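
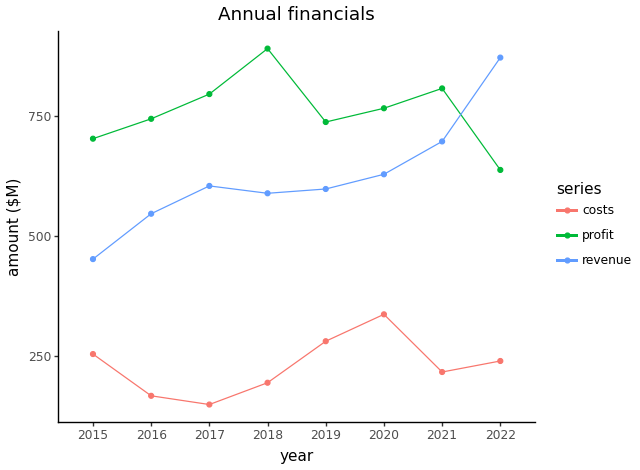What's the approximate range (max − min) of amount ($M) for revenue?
Max 2022 ≈ 900, min 2015 ≈ 500; range ≈ 400.

≈ 400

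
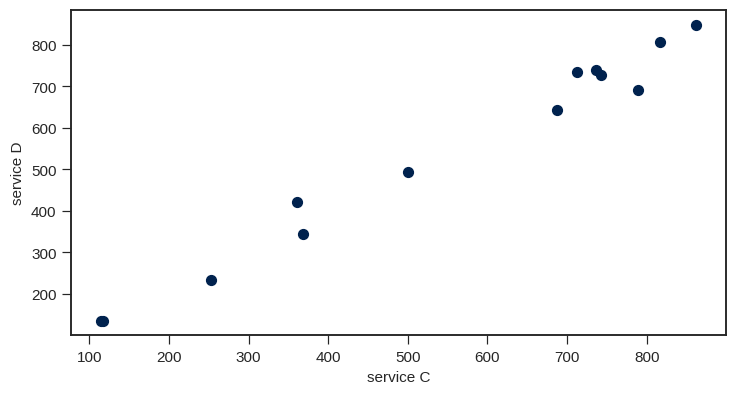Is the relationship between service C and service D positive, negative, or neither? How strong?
Points are positively correlated; strong (|r| ≈ 1.0).

positive, strong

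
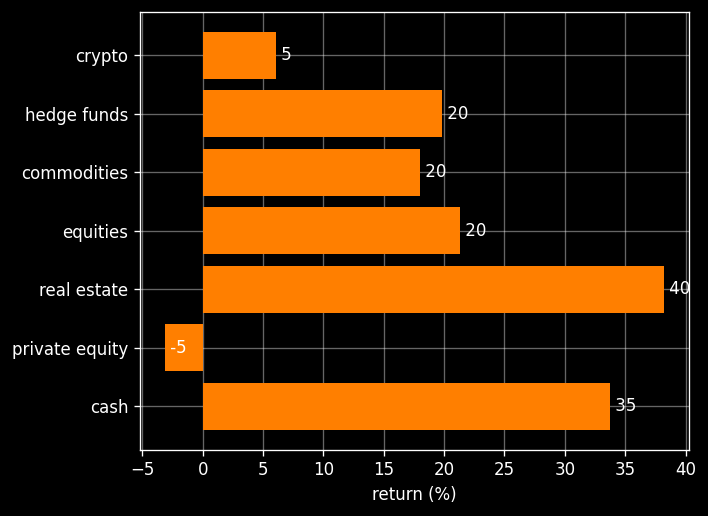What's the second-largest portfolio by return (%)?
Top 3: real estate ≈ 40, cash ≈ 35, equities ≈ 20.

cash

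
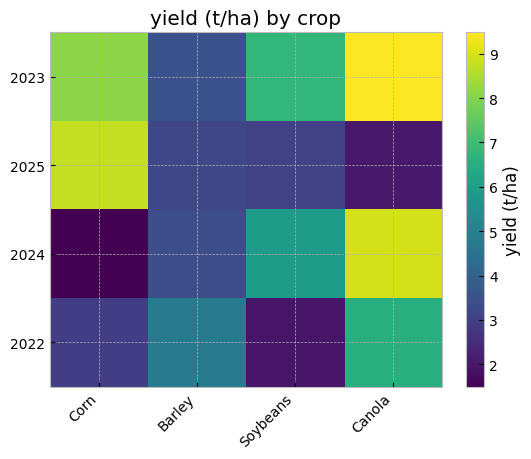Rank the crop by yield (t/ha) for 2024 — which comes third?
Top 4 for 2024: Canola ≈ 9, Soybeans ≈ 6, Barley ≈ 3, Corn ≈ 1.

Barley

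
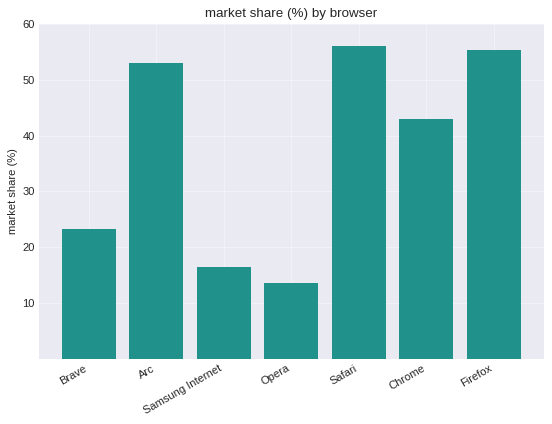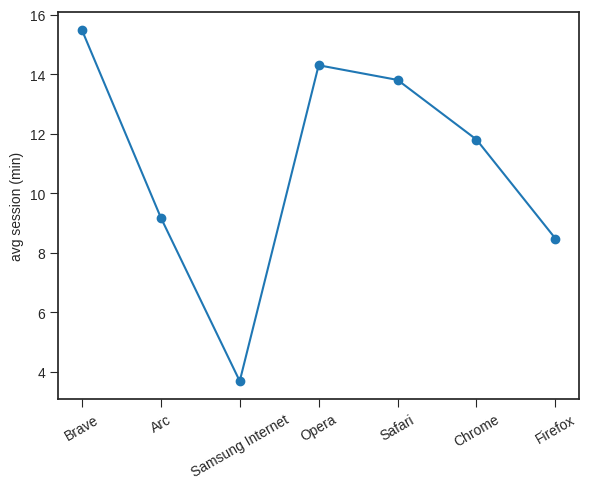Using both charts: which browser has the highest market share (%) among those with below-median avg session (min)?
Firefox

Chart 2 median avg session (min) ≈ 12; below-median browsers: Arc, Samsung Internet, Firefox. Among those, Firefox has the highest market share (%) (≈ 60).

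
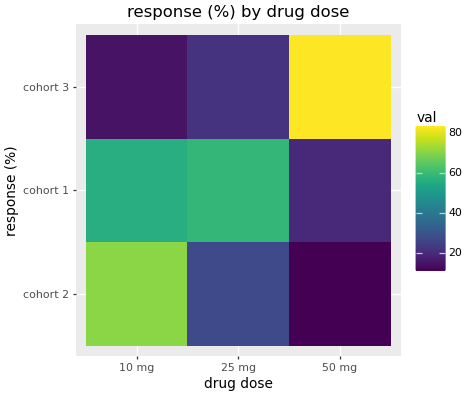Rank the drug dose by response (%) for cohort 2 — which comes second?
Top 3 for cohort 2: 10 mg ≈ 70, 25 mg ≈ 30, 50 mg ≈ 10.

25 mg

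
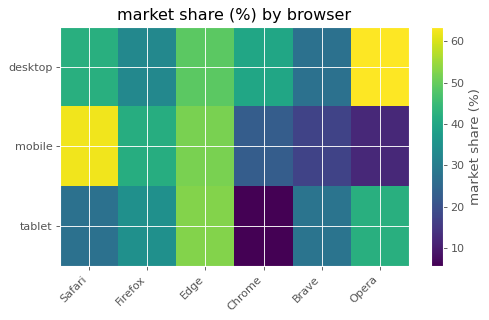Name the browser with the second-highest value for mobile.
Edge

Top 3 for mobile: Safari ≈ 60, Edge ≈ 50, Firefox ≈ 40.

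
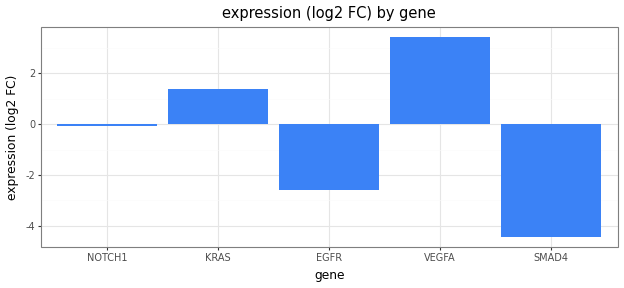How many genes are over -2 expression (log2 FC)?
3

Above -2: NOTCH1, KRAS, VEGFA.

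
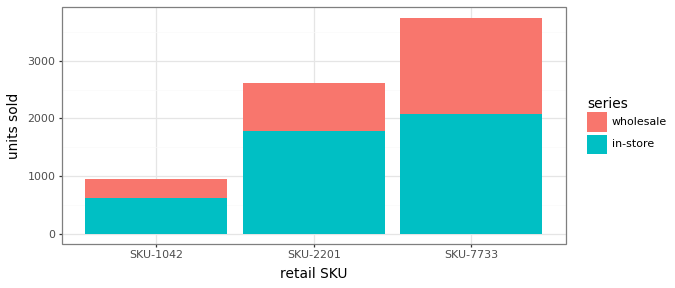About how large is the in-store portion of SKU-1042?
≈ 500

in-store top ≈ 500, bottom ≈ 0; segment ≈ 500.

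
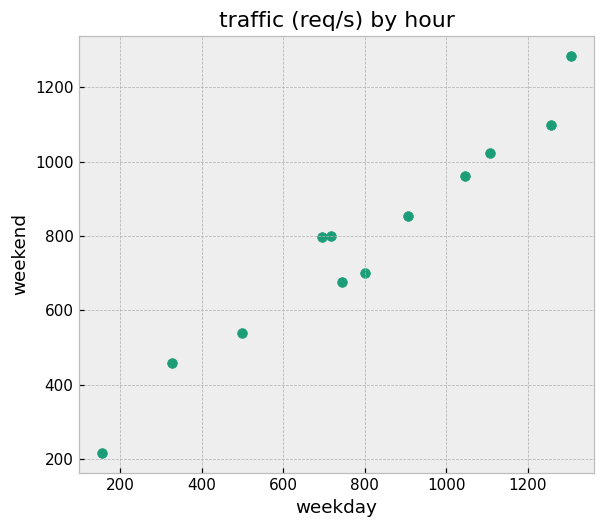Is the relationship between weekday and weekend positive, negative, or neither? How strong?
positive, strong

Points are positively correlated; strong (|r| ≈ 1.0).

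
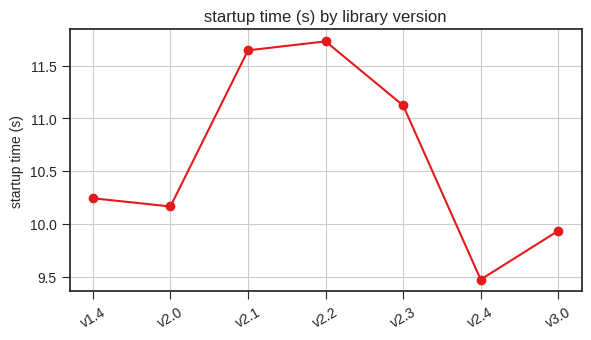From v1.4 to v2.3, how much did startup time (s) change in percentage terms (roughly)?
≈ +9.8%

v1.4 ≈ 10.2, v2.3 ≈ 11.2; (11.2 − 10.2) / 10.2 ≈ +9.8%.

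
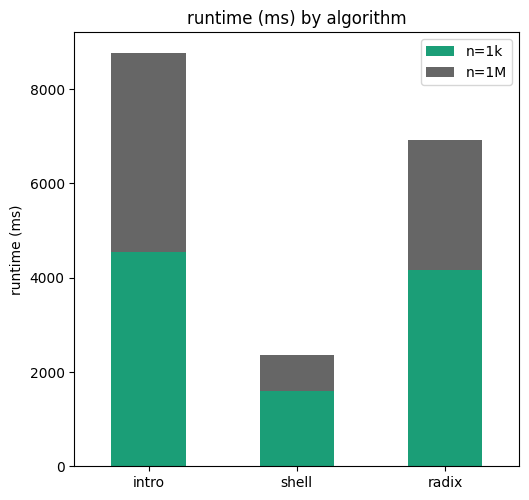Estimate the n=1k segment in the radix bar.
≈ 4000

n=1k top ≈ 4000, bottom ≈ 0; segment ≈ 4000.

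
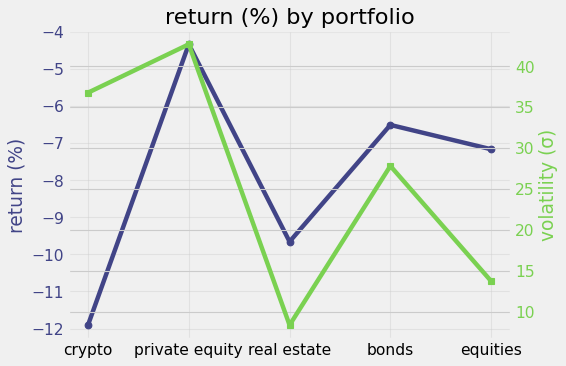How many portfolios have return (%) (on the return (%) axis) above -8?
3

Above -8: private equity, bonds, equities.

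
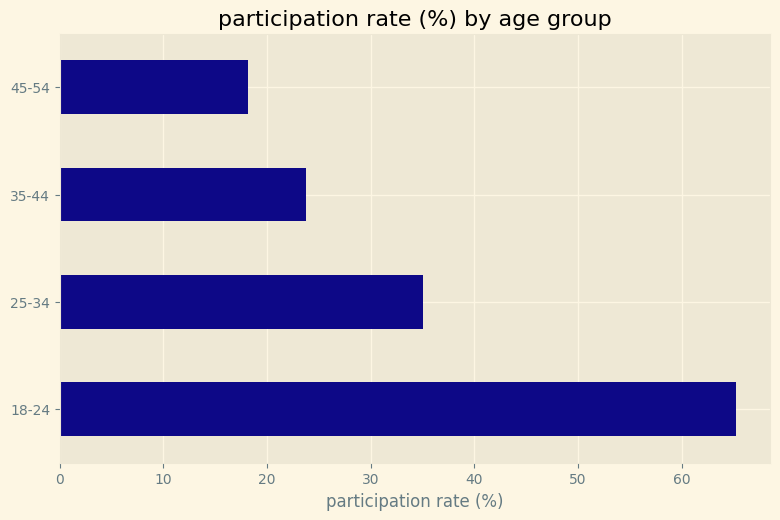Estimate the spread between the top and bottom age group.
≈ 50

Max 18-24 ≈ 70, min 45-54 ≈ 20; range ≈ 50.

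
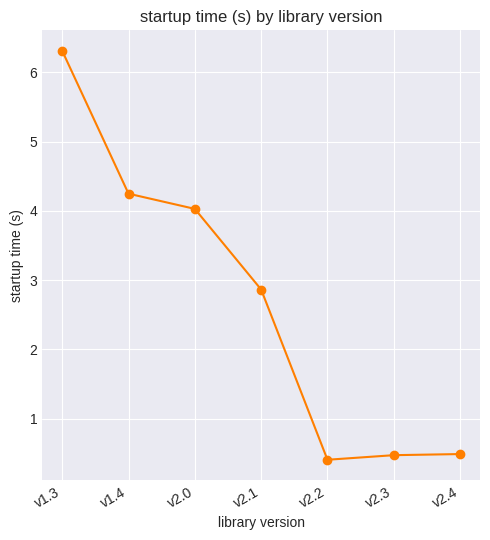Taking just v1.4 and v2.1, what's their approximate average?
(4.0 + 3.0) / 2 ≈ 3.5.

≈ 3.5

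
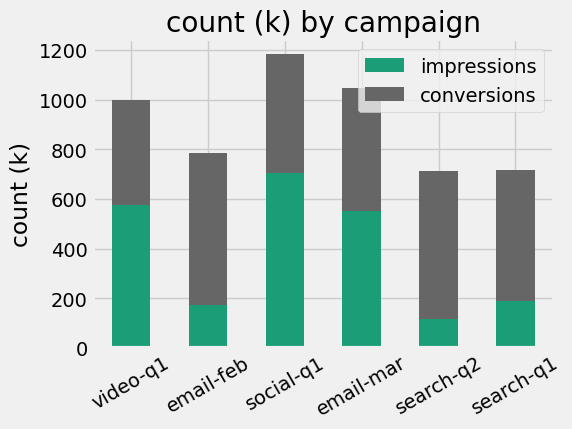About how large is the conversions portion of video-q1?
≈ 400

conversions top ≈ 1000, bottom ≈ 600; segment ≈ 400.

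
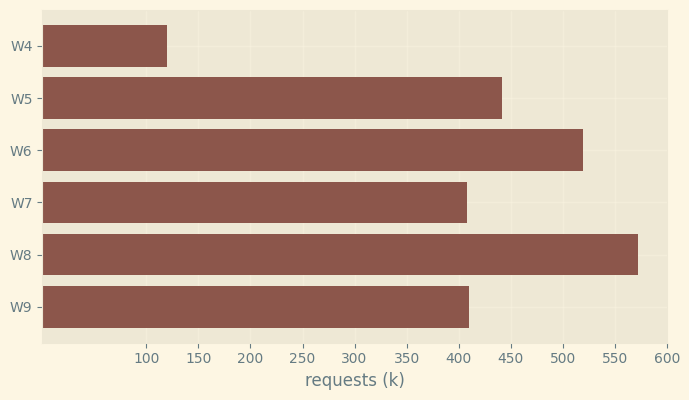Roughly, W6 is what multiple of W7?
W6 ≈ 500, W7 ≈ 400; 500/400 ≈ 1.25.

≈ 1.25×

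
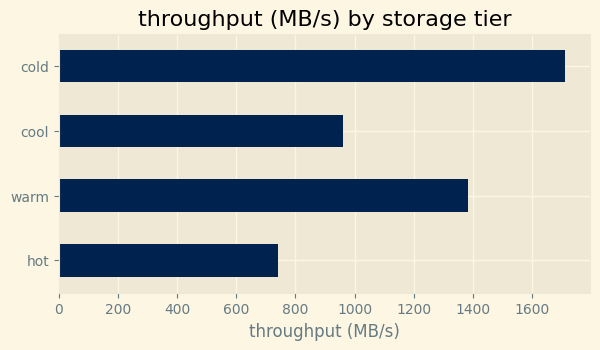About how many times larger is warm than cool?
≈ 1.4×

warm ≈ 1400, cool ≈ 1000; 1400/1000 ≈ 1.4.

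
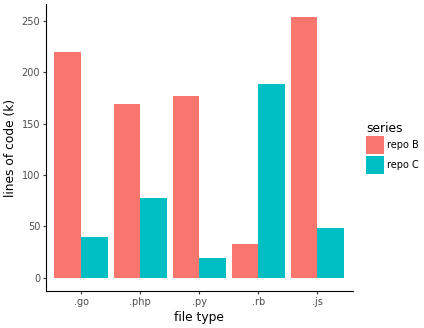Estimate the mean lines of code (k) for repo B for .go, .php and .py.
≈ 192

(225 + 175 + 175) / 3 ≈ 192.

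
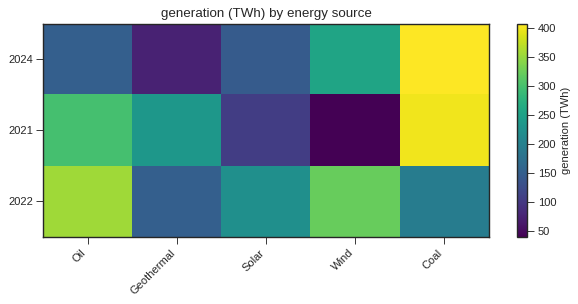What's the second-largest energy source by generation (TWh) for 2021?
Top 3 for 2021: Coal ≈ 400, Oil ≈ 300, Geothermal ≈ 250.

Oil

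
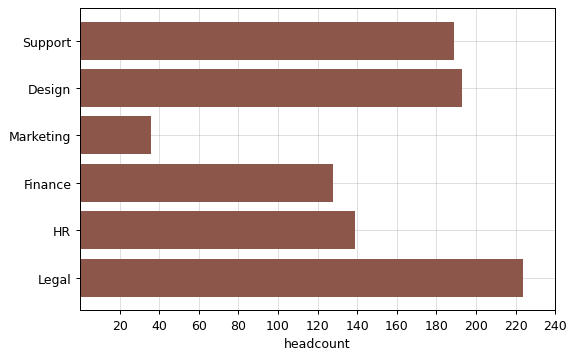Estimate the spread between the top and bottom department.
≈ 180

Max Legal ≈ 220, min Marketing ≈ 40; range ≈ 180.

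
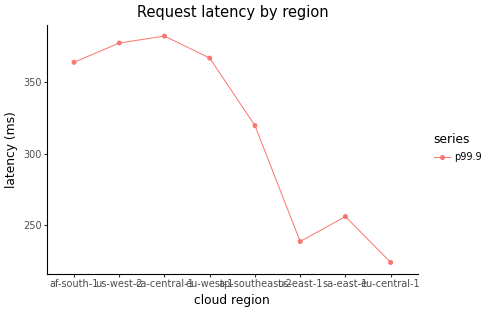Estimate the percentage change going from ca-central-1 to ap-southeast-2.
≈ -15.8%

ca-central-1 ≈ 380, ap-southeast-2 ≈ 320; (320 − 380) / 380 ≈ -15.8%.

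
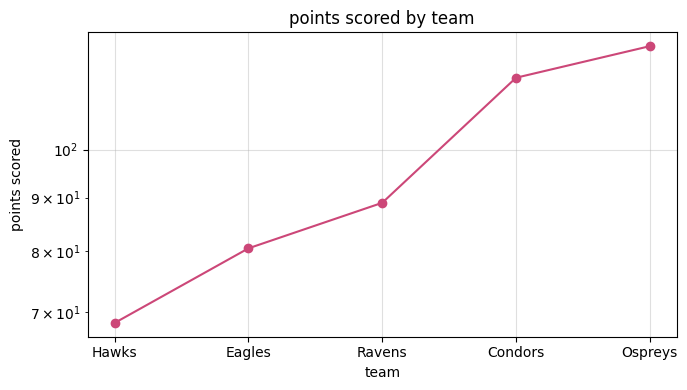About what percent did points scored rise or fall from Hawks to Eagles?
Hawks ≈ 70, Eagles ≈ 80; (80 − 70) / 70 ≈ +14.3%.

≈ +14.3%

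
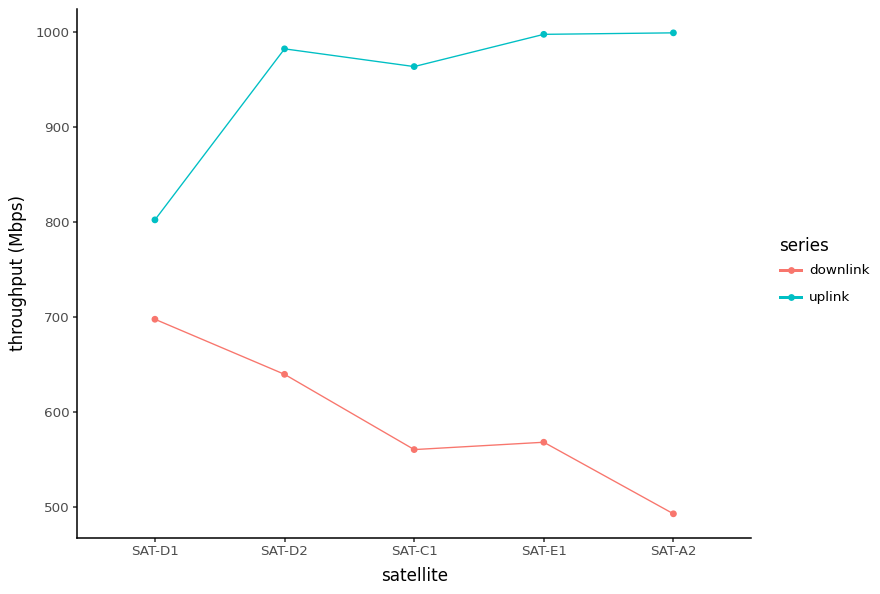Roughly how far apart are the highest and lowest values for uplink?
≈ 200

Max SAT-A2 ≈ 1000, min SAT-D1 ≈ 800; range ≈ 200.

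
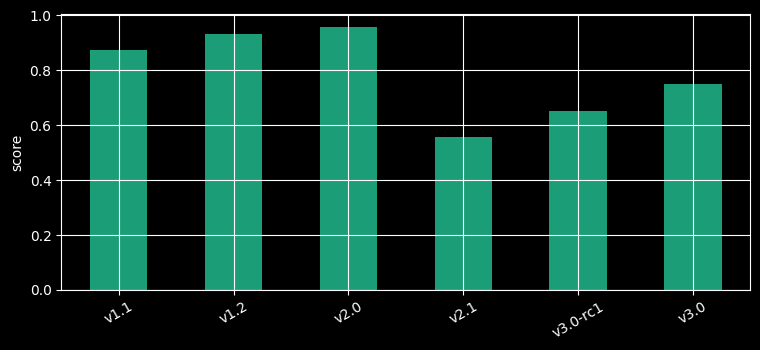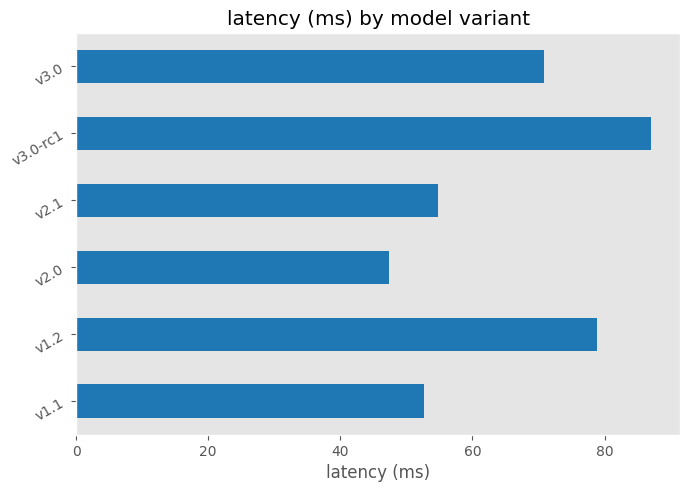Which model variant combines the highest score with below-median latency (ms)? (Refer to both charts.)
Chart 2 median latency (ms) ≈ 60; below-median model variants: v1.1, v2.0, v2.1. Among those, v2.0 has the highest score (≈ 1).

v2.0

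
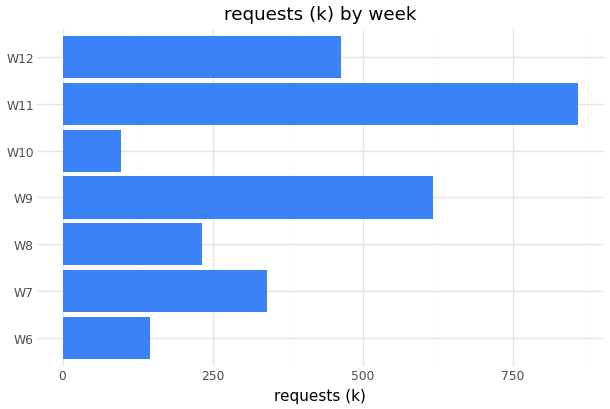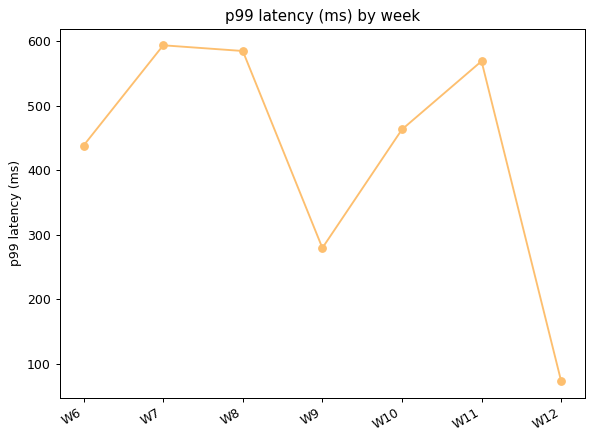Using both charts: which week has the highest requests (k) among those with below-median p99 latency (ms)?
Chart 2 median p99 latency (ms) ≈ 500; below-median weeks: W6, W9, W12. Among those, W9 has the highest requests (k) (≈ 600).

W9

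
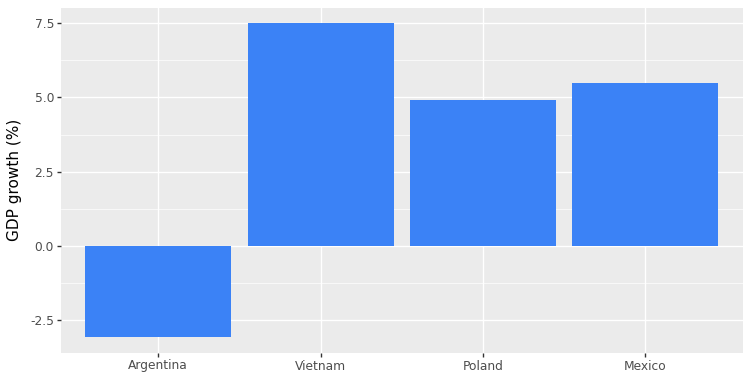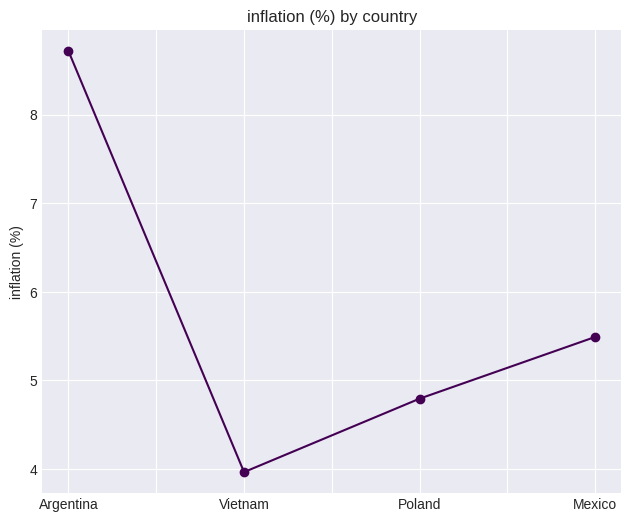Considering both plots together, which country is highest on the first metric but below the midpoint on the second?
Chart 2 median inflation (%) ≈ 5; below-median countries: Vietnam, Poland. Among those, Vietnam has the highest GDP growth (%) (≈ 7).

Vietnam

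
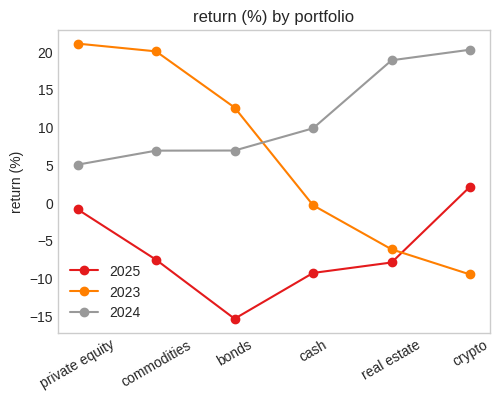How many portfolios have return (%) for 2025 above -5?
2

Above -5: private equity, crypto.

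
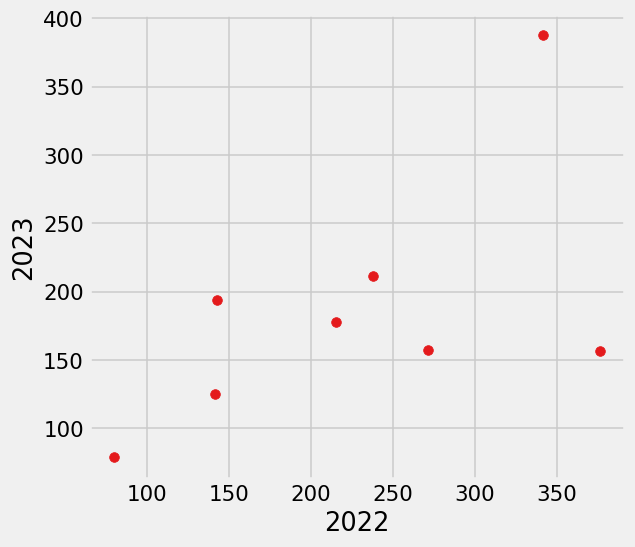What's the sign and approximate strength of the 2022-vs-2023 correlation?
positive, moderate

Points are positively correlated; moderate (|r| ≈ 0.6).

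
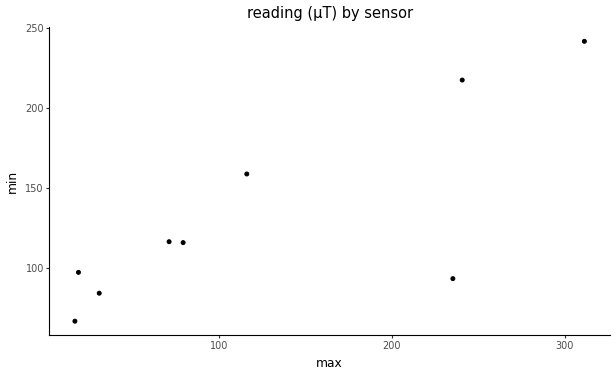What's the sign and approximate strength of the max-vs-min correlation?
Points are positively correlated; strong (|r| ≈ 0.8).

positive, strong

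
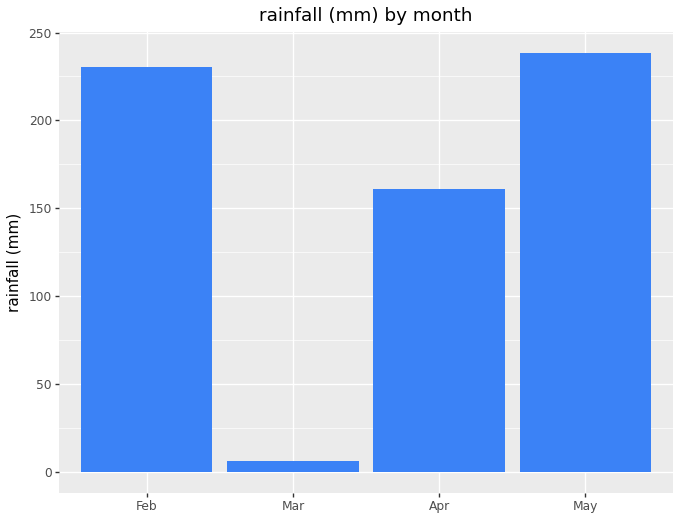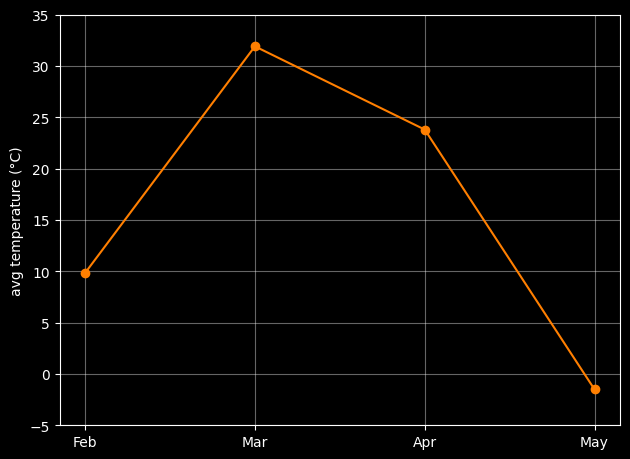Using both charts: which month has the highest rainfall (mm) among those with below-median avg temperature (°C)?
Chart 2 median avg temperature (°C) ≈ 15; below-median months: Feb, May. Among those, May has the highest rainfall (mm) (≈ 250).

May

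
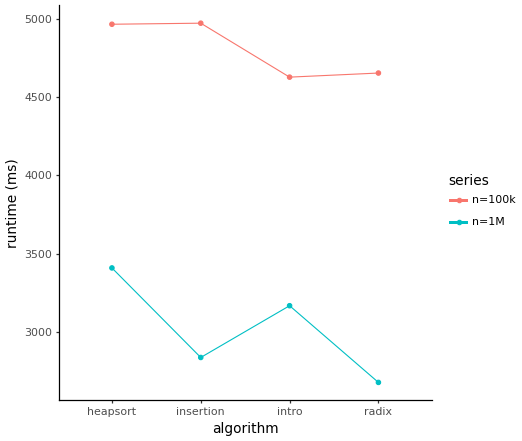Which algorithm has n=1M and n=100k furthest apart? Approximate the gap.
insertion, ≈ 2200 ms

insertion: n=1M ≈ 2800, n=100k ≈ 5000 → gap ≈ 2200. Next-largest (radix) is only ≈ 2000.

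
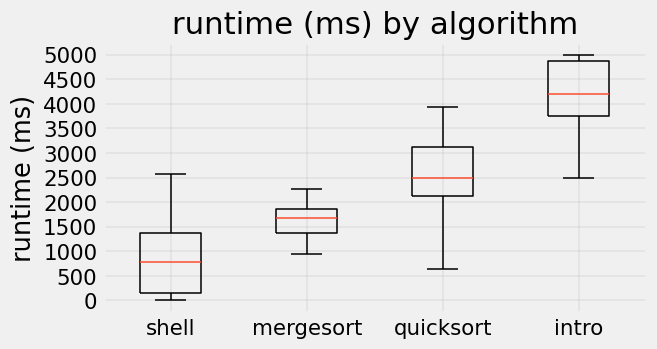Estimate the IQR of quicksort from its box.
Q3 ≈ 3000, Q1 ≈ 2000; IQR ≈ 1000.

≈ 1000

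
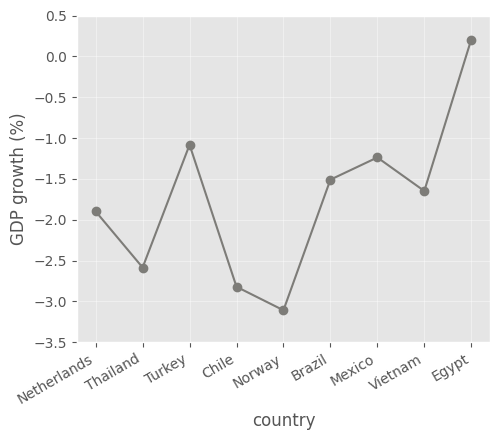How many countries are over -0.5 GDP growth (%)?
Above -0.5: Egypt.

1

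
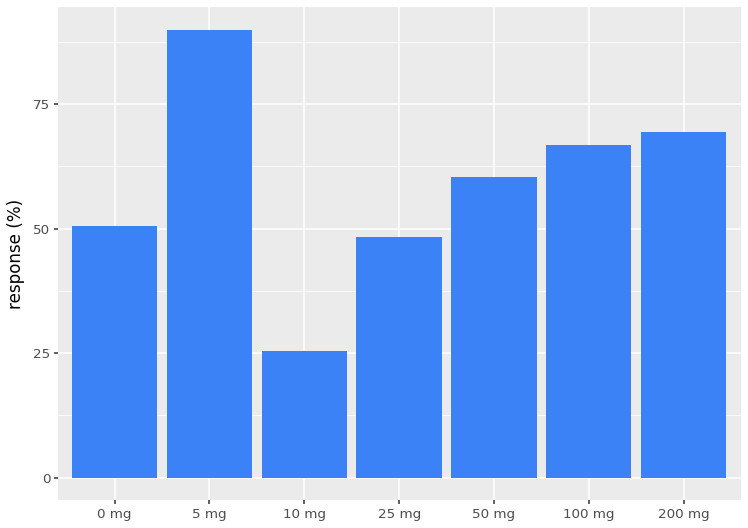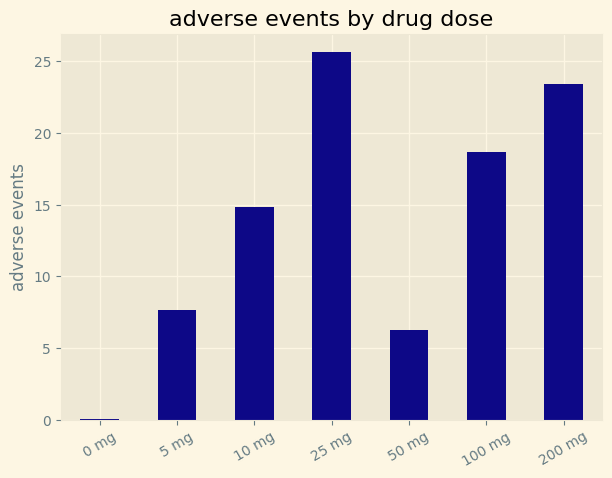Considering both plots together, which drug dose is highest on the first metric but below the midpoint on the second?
5 mg

Chart 2 median adverse events ≈ 15; below-median drug doses: 0 mg, 5 mg, 50 mg. Among those, 5 mg has the highest response (%) (≈ 90).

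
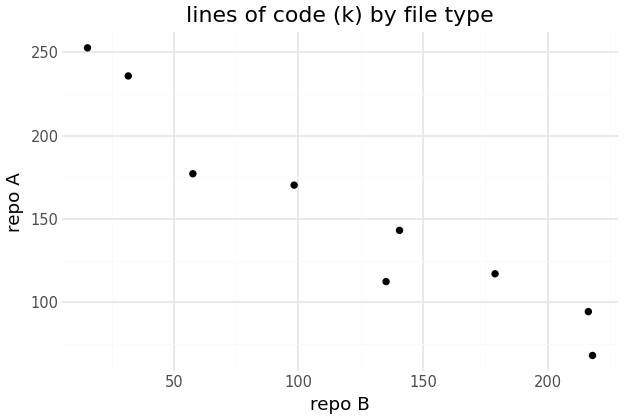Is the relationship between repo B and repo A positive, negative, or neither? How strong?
Points are negatively correlated; strong (|r| ≈ 1.0).

negative, strong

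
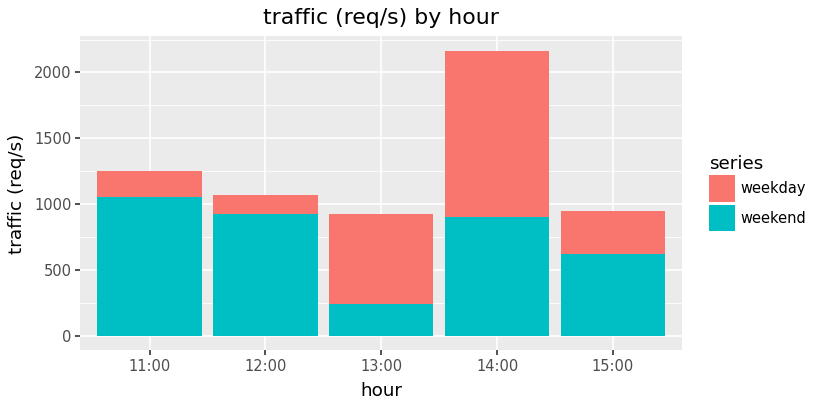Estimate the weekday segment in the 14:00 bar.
≈ 1200

weekday top ≈ 2200, bottom ≈ 1000; segment ≈ 1200.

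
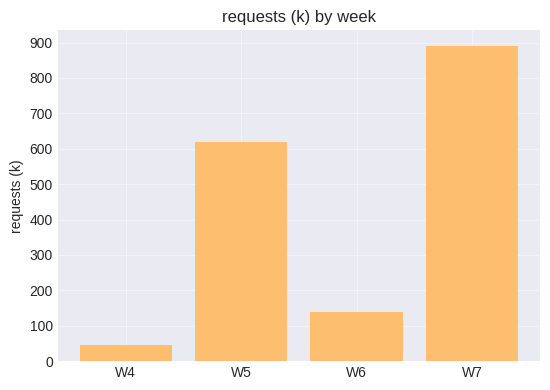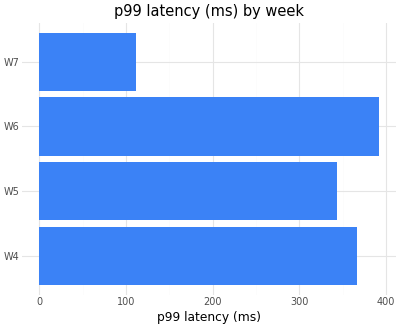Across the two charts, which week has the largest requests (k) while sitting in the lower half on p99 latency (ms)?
W7

Chart 2 median p99 latency (ms) ≈ 350; below-median weeks: W5, W7. Among those, W7 has the highest requests (k) (≈ 900).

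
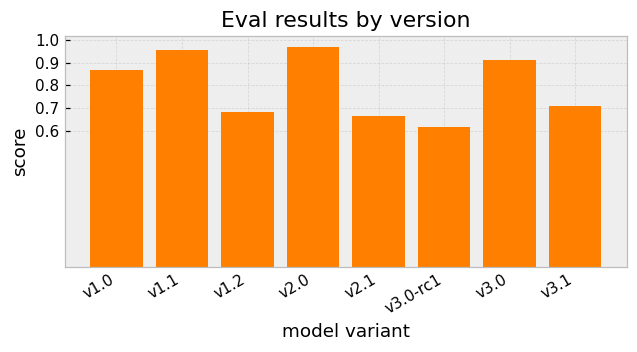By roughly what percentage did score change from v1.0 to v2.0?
≈ +11.1%

v1.0 ≈ 0.9, v2.0 ≈ 1.0; (1.0 − 0.9) / 0.9 ≈ +11.1%.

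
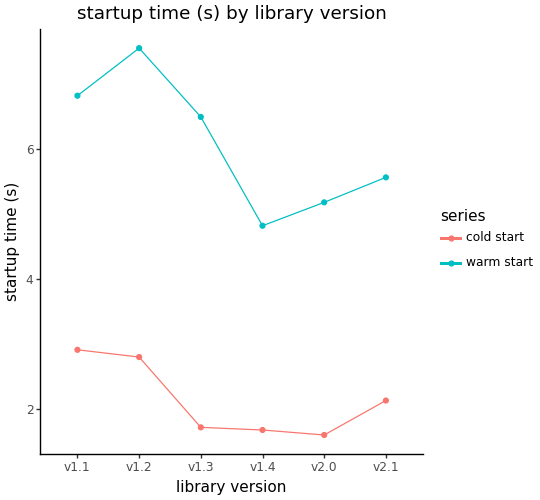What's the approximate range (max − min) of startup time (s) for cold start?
≈ 1.5

Max v1.1 ≈ 3.0, min v2.0 ≈ 1.5; range ≈ 1.5.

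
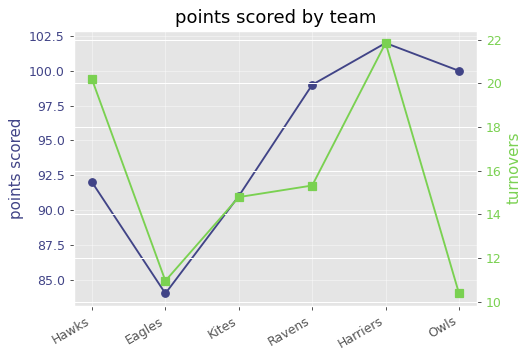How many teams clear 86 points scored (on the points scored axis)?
5

Above 86: Hawks, Kites, Ravens, Harriers, Owls.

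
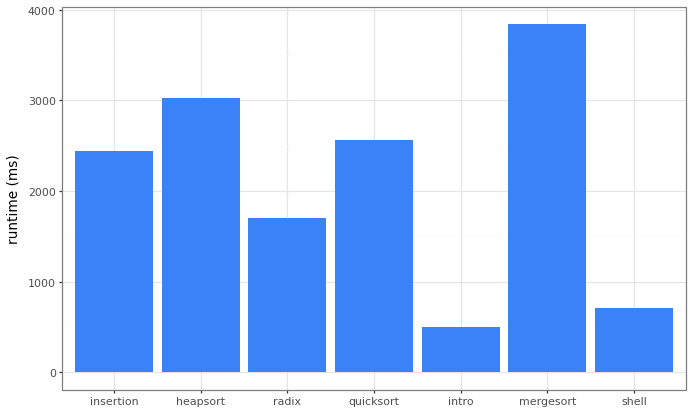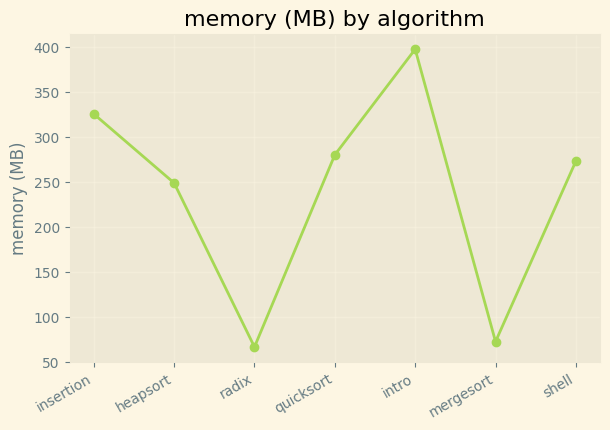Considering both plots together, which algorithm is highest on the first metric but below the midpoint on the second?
Chart 2 median memory (MB) ≈ 250; below-median algorithms: heapsort, radix, mergesort. Among those, mergesort has the highest runtime (ms) (≈ 4000).

mergesort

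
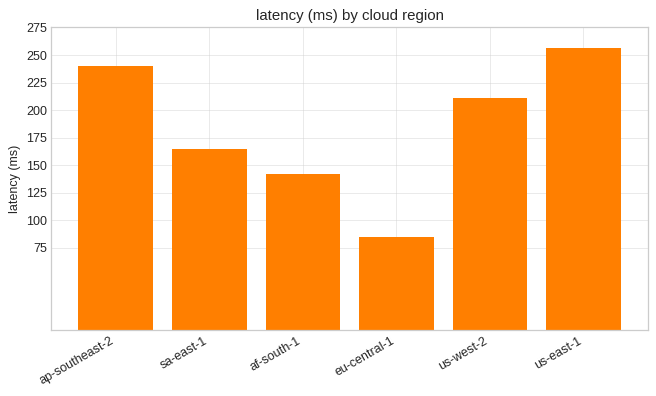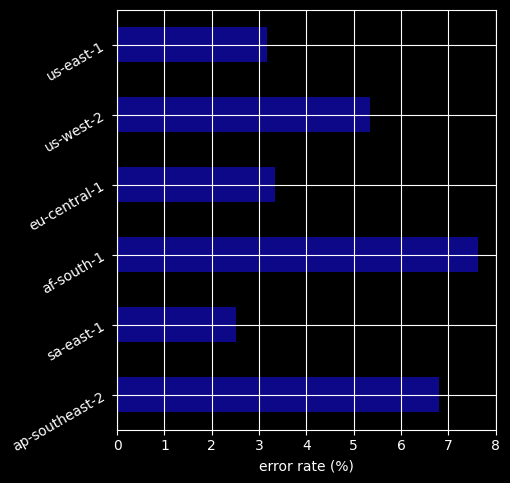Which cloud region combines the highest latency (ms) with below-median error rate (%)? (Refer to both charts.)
us-east-1

Chart 2 median error rate (%) ≈ 4; below-median cloud regions: sa-east-1, eu-central-1, us-east-1. Among those, us-east-1 has the highest latency (ms) (≈ 250).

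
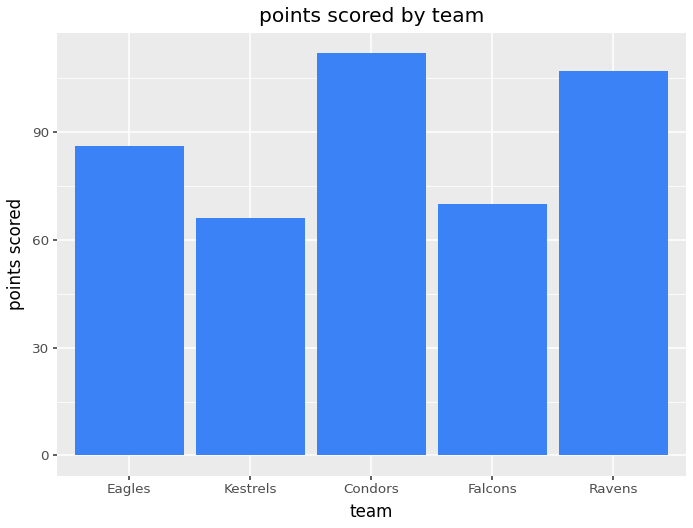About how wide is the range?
≈ 40

Max Condors ≈ 110, min Kestrels ≈ 70; range ≈ 40.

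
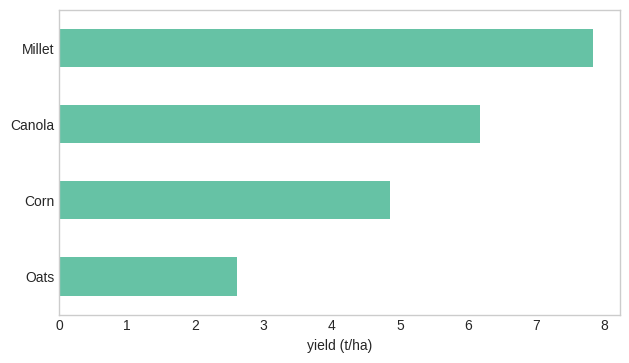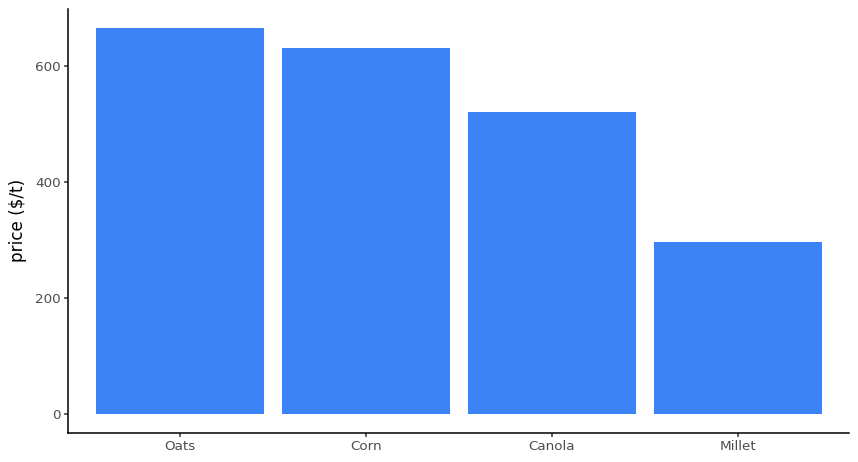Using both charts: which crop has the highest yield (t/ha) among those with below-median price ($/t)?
Millet

Chart 2 median price ($/t) ≈ 600; below-median crops: Canola, Millet. Among those, Millet has the highest yield (t/ha) (≈ 8).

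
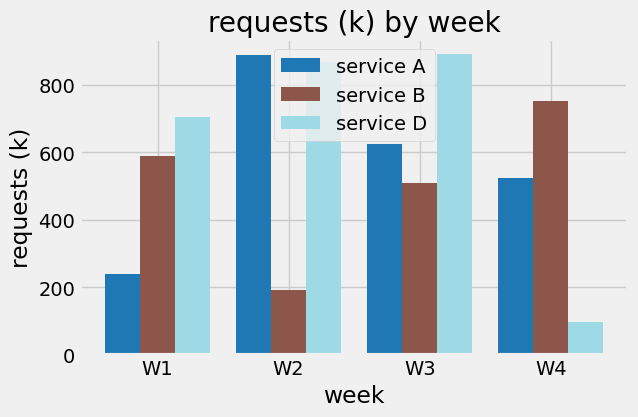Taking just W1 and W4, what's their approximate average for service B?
(600 + 800) / 2 ≈ 700.

≈ 700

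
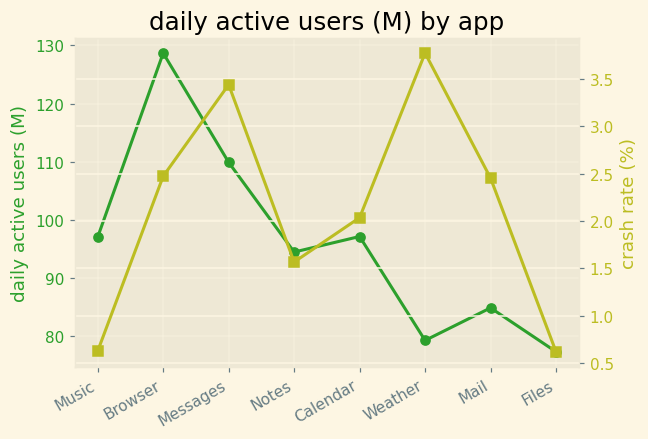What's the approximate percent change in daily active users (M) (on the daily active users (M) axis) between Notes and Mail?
Notes ≈ 95, Mail ≈ 85; (85 − 95) / 95 ≈ -10.5%.

≈ -10.5%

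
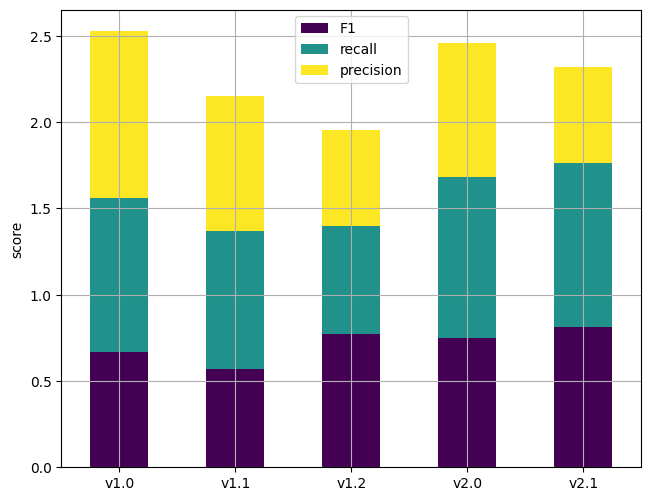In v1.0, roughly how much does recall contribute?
≈ 1.0

recall top ≈ 1.5, bottom ≈ 0.5; segment ≈ 1.0.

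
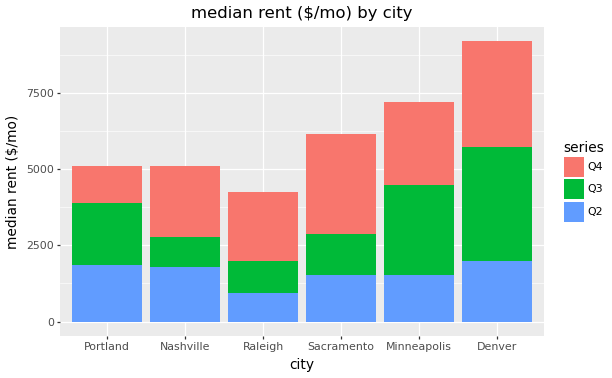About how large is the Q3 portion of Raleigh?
≈ 1000

Q3 top ≈ 2000, bottom ≈ 1000; segment ≈ 1000.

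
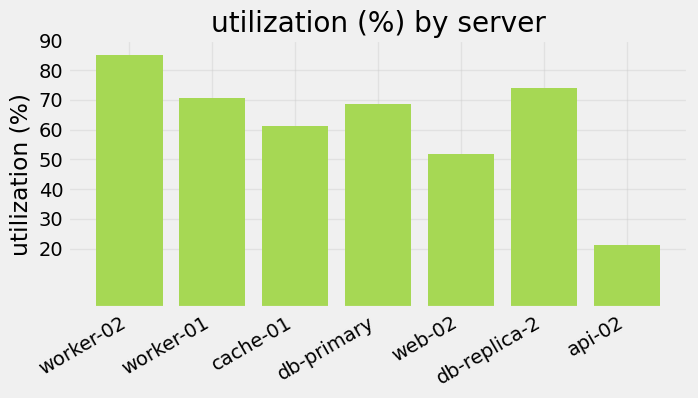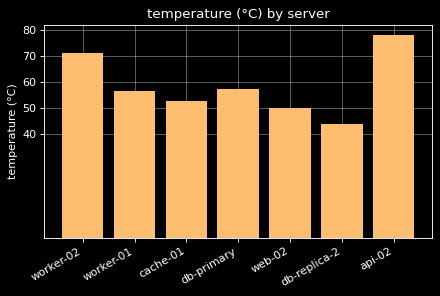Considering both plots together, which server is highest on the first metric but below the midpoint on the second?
db-replica-2

Chart 2 median temperature (°C) ≈ 60; below-median servers: cache-01, web-02, db-replica-2. Among those, db-replica-2 has the highest utilization (%) (≈ 70).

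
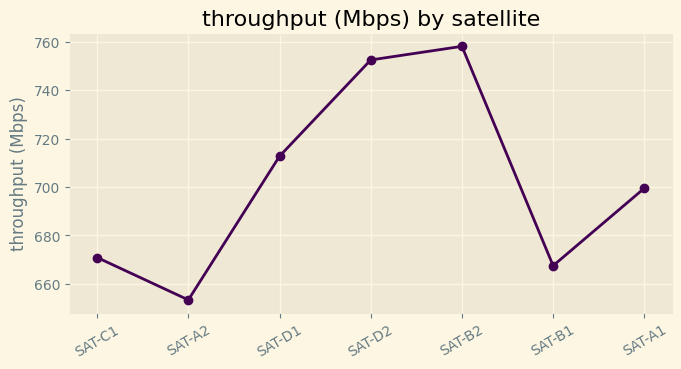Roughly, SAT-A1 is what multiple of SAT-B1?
SAT-A1 ≈ 700, SAT-B1 ≈ 670; 700/670 ≈ 1.04.

≈ 1.04×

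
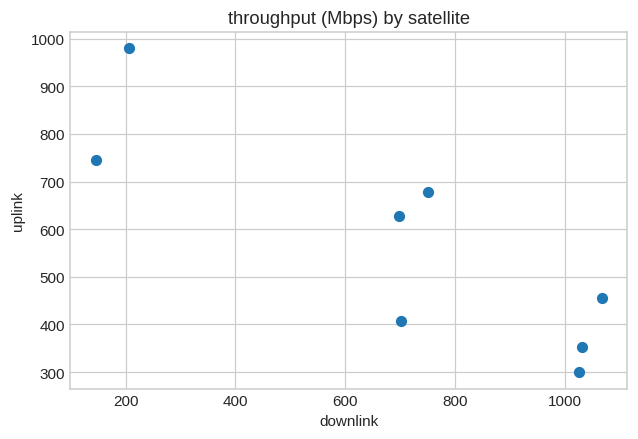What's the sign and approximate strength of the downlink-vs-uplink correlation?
negative, strong

Points are negatively correlated; strong (|r| ≈ 0.9).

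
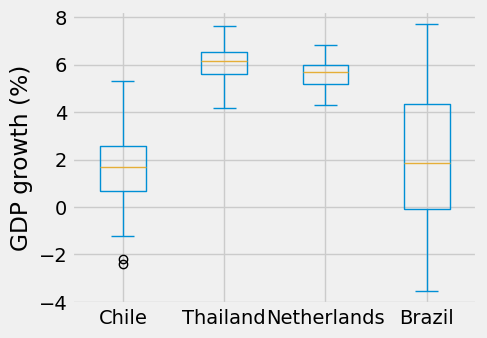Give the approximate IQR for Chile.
Q3 ≈ 2.5, Q1 ≈ 0.5; IQR ≈ 2.0.

≈ 2.0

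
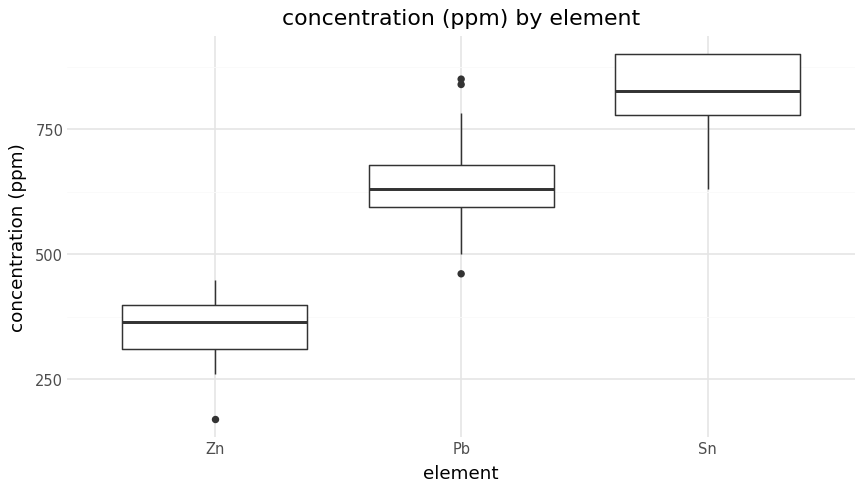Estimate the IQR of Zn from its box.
Q3 ≈ 400, Q1 ≈ 300; IQR ≈ 100.

≈ 100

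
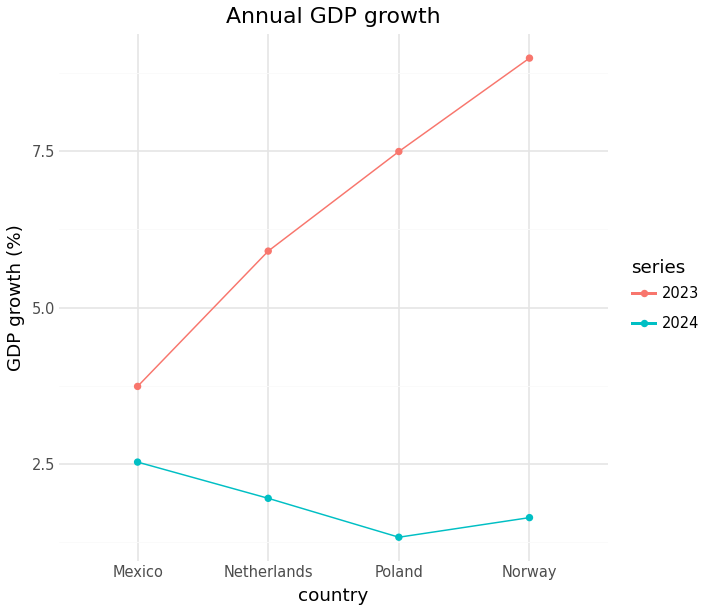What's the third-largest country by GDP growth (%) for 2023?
Top 4 for 2023: Norway ≈ 9, Poland ≈ 7, Netherlands ≈ 6, Mexico ≈ 4.

Netherlands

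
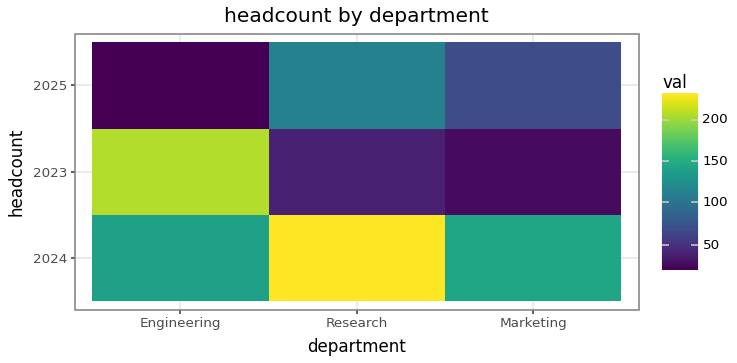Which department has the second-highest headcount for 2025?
Top 3 for 2025: Research ≈ 120, Marketing ≈ 60, Engineering ≈ 20.

Marketing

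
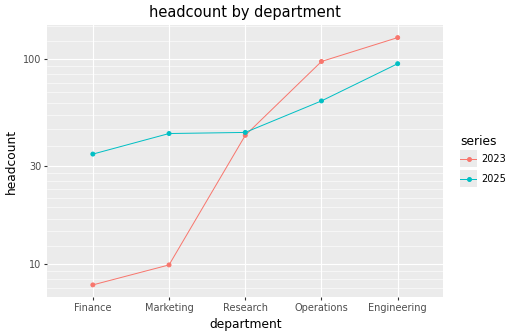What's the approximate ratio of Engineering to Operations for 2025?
Engineering ≈ 100, Operations ≈ 60; 100/60 ≈ 1.67.

≈ 1.67×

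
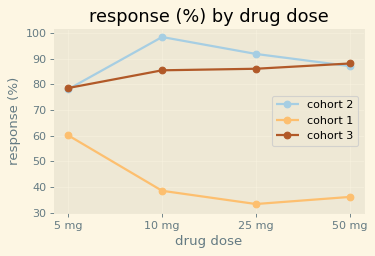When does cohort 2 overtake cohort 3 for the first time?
5 mg: cohort 2 ≈ 80 vs cohort 3 ≈ 80 (not yet); 10 mg: cohort 2 ≈ 100 vs cohort 3 ≈ 90 (first crossover).

10 mg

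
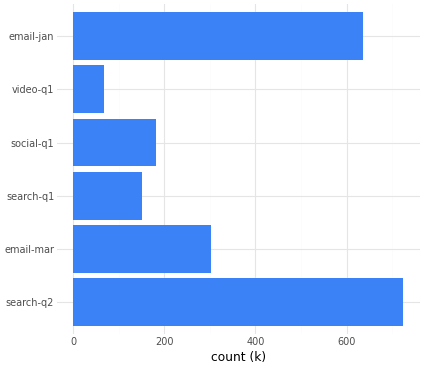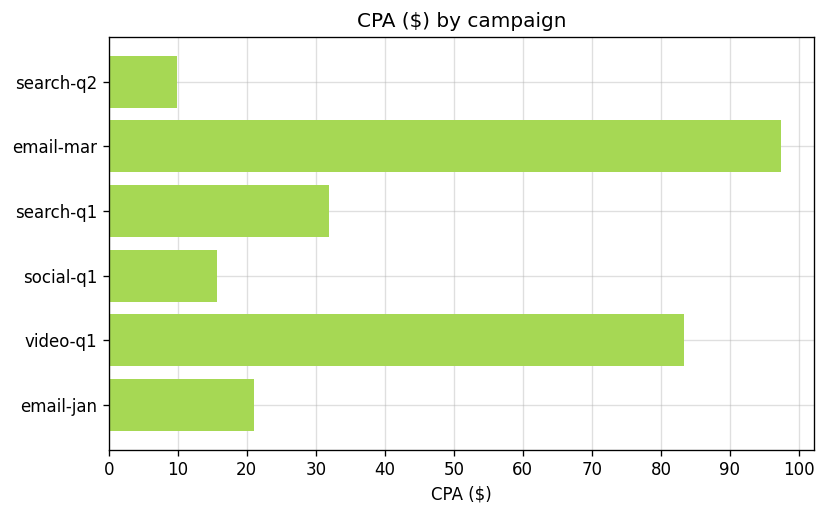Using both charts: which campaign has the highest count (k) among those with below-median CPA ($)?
search-q2

Chart 2 median CPA ($) ≈ 30; below-median campaigns: search-q2, social-q1, email-jan. Among those, search-q2 has the highest count (k) (≈ 700).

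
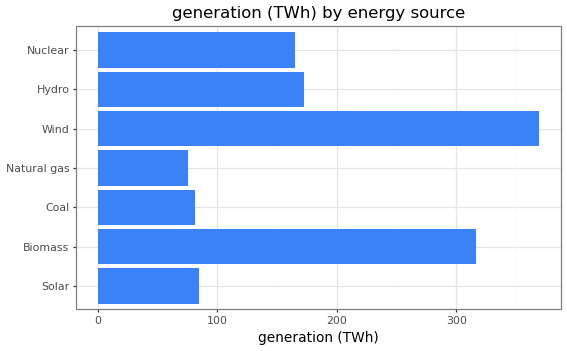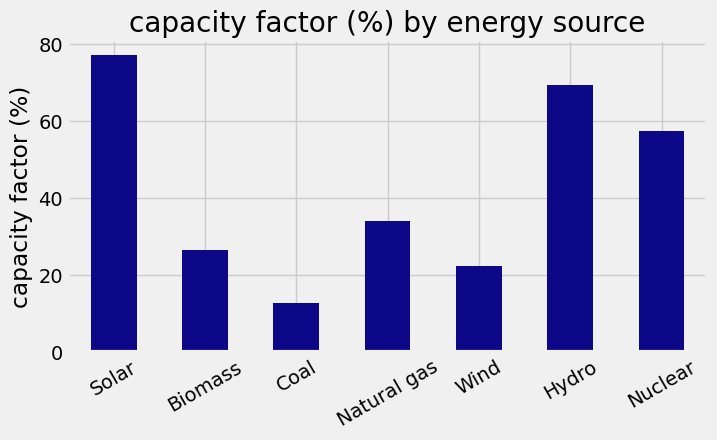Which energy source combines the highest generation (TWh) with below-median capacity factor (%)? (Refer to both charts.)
Wind

Chart 2 median capacity factor (%) ≈ 30; below-median energy sources: Biomass, Coal, Wind. Among those, Wind has the highest generation (TWh) (≈ 350).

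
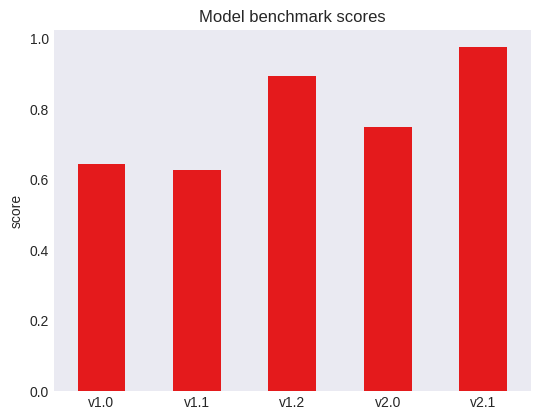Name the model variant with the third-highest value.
Top 4: v2.1 ≈ 1.0, v1.2 ≈ 0.9, v2.0 ≈ 0.7, v1.0 ≈ 0.6.

v2.0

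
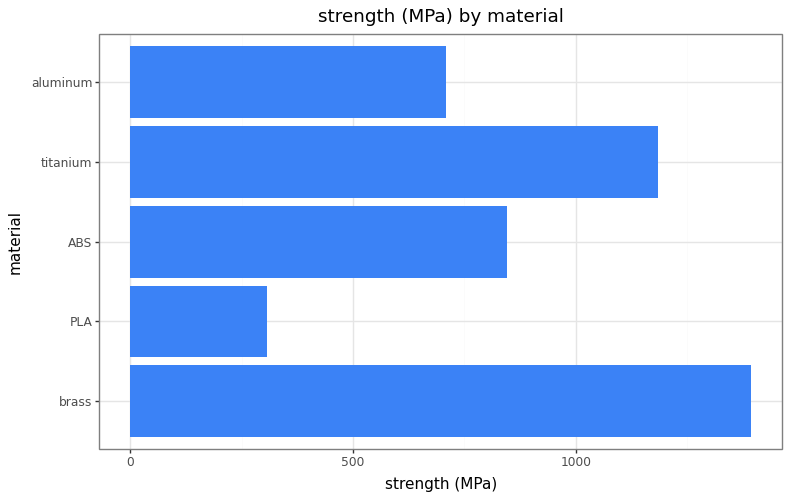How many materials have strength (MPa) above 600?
4

Above 600: brass, ABS, titanium, aluminum.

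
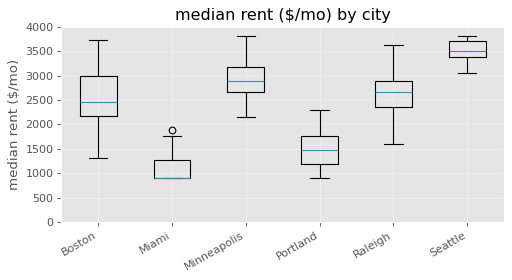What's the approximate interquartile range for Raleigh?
≈ 500

Q3 ≈ 3000, Q1 ≈ 2500; IQR ≈ 500.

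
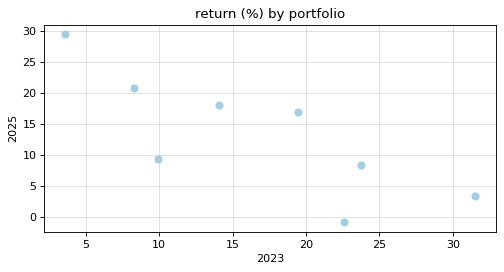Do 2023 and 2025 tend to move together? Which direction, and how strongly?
negative, strong

Points are negatively correlated; strong (|r| ≈ 0.8).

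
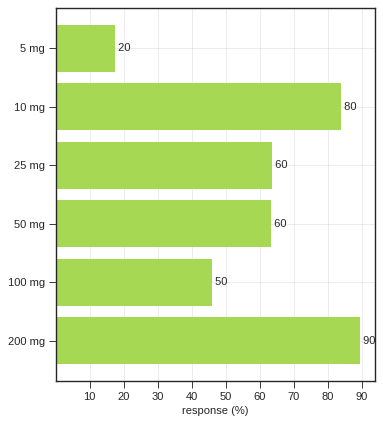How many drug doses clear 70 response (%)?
Above 70: 10 mg, 200 mg.

2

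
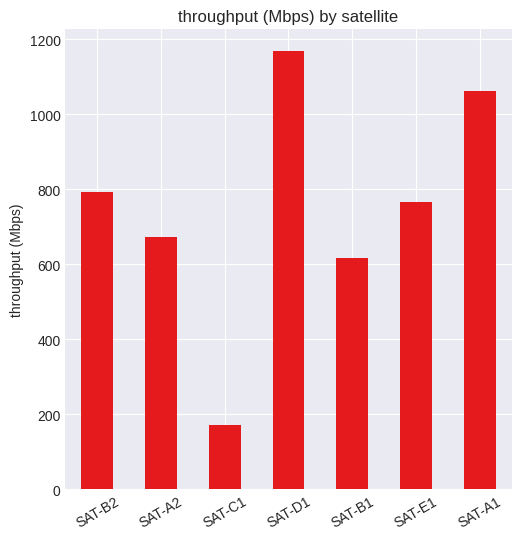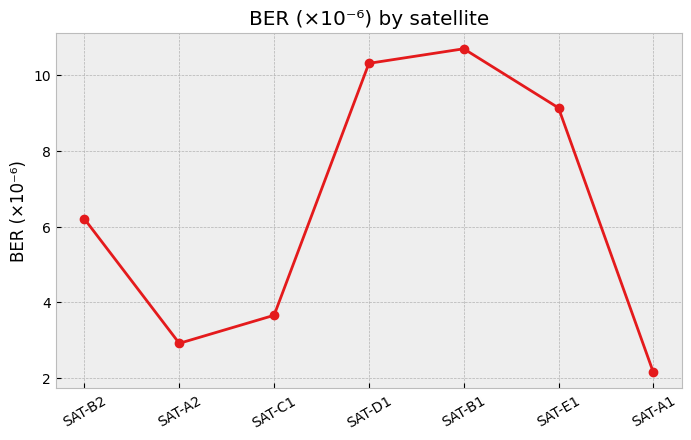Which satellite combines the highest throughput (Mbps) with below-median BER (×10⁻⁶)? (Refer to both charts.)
SAT-A1

Chart 2 median BER (×10⁻⁶) ≈ 6; below-median satellites: SAT-A2, SAT-C1, SAT-A1. Among those, SAT-A1 has the highest throughput (Mbps) (≈ 1000).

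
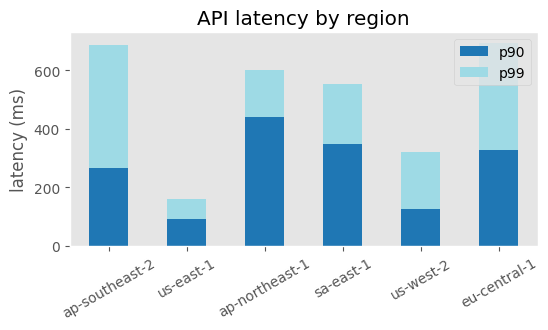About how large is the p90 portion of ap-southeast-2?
p90 top ≈ 300, bottom ≈ 0; segment ≈ 300.

≈ 300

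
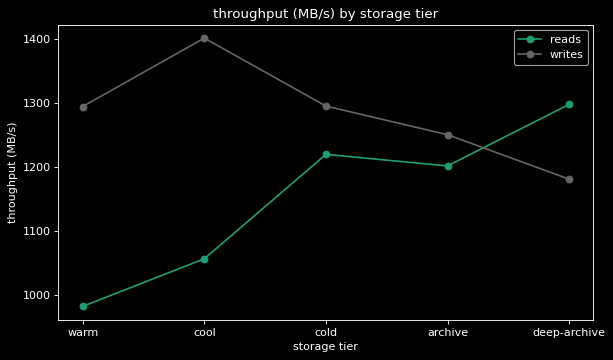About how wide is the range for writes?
≈ 200

Max cool ≈ 1400, min deep-archive ≈ 1200; range ≈ 200.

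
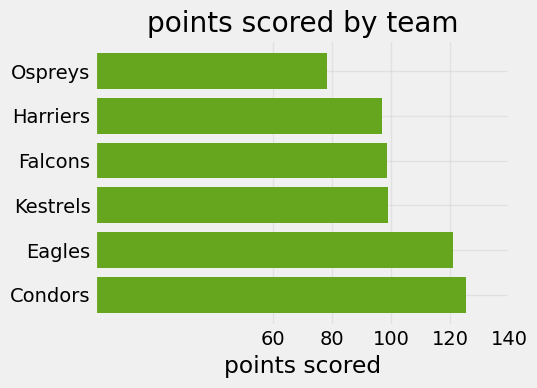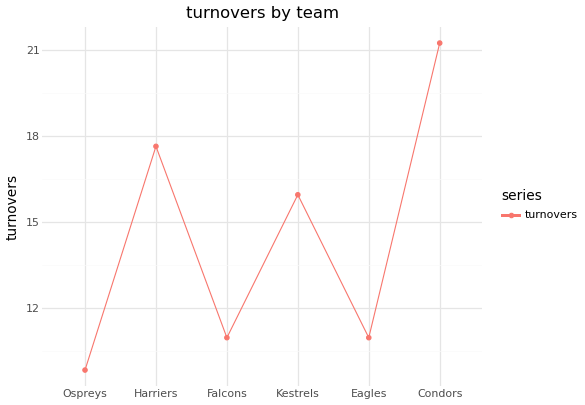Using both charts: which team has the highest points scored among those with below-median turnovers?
Eagles

Chart 2 median turnovers ≈ 14; below-median teams: Ospreys, Falcons, Eagles. Among those, Eagles has the highest points scored (≈ 120).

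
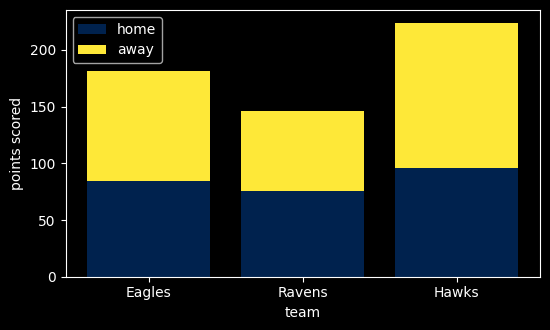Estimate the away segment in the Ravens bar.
≈ 60

away top ≈ 140, bottom ≈ 80; segment ≈ 60.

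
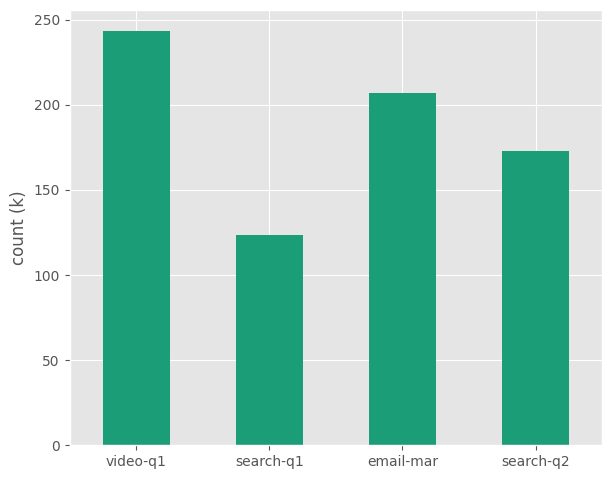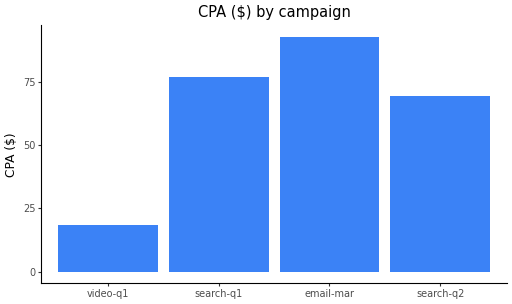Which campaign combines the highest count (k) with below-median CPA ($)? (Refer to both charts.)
Chart 2 median CPA ($) ≈ 70; below-median campaigns: video-q1, search-q2. Among those, video-q1 has the highest count (k) (≈ 250).

video-q1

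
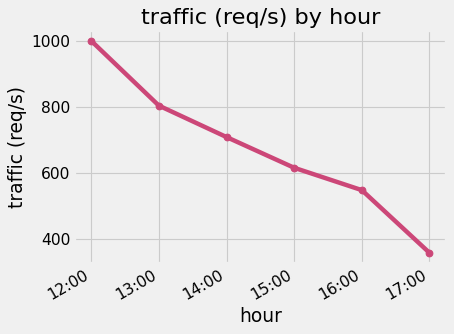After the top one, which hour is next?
Top 3: 12:00 ≈ 1000, 13:00 ≈ 800, 14:00 ≈ 700.

13:00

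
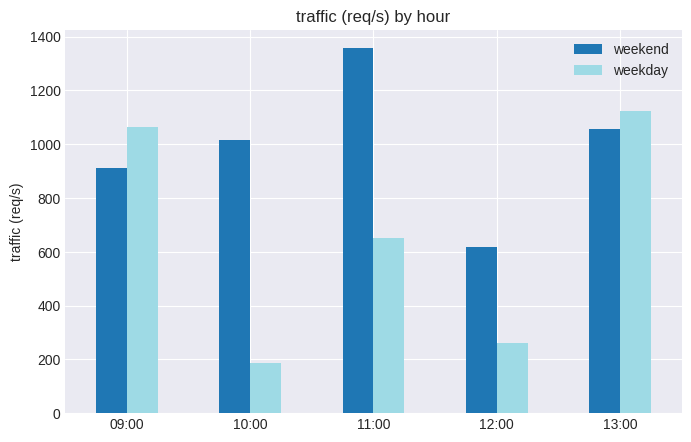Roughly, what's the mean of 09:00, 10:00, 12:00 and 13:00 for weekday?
(1000 + 200 + 200 + 1200) / 4 ≈ 650.

≈ 650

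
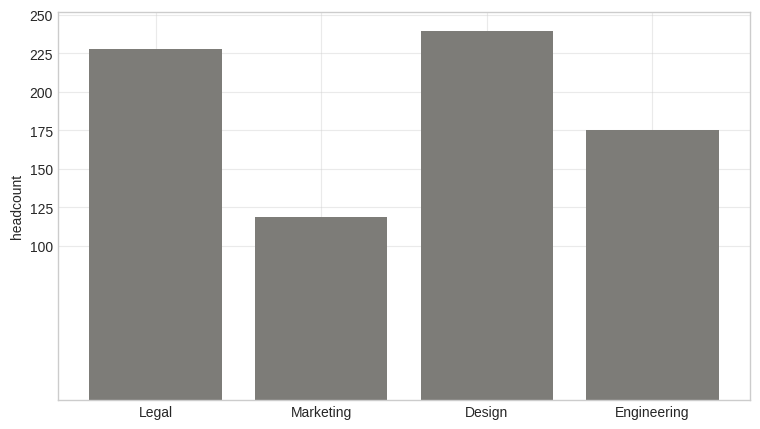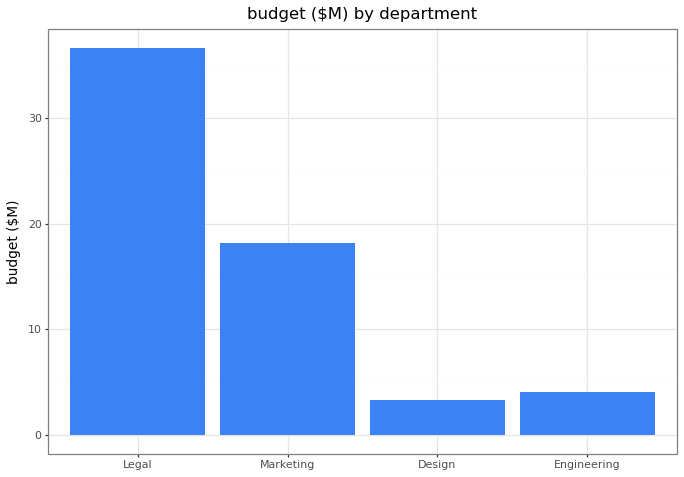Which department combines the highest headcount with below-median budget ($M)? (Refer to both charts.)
Chart 2 median budget ($M) ≈ 10; below-median departments: Design, Engineering. Among those, Design has the highest headcount (≈ 250).

Design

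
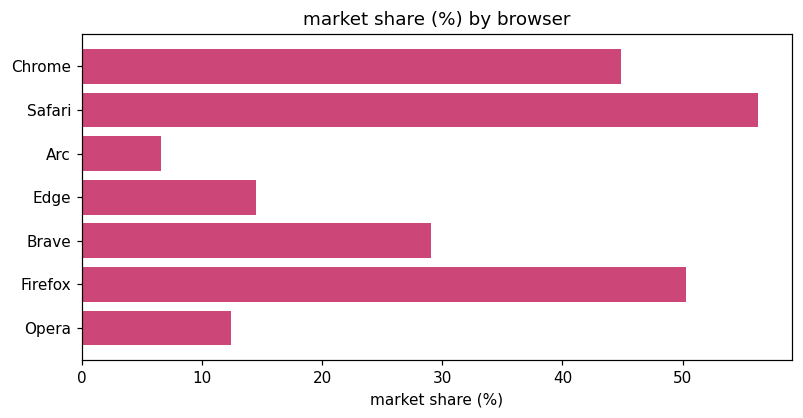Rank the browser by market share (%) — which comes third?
Top 4: Safari ≈ 55, Firefox ≈ 50, Chrome ≈ 45, Brave ≈ 30.

Chrome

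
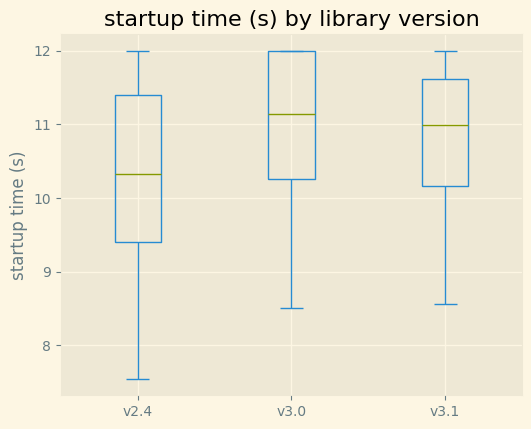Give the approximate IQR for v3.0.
Q3 ≈ 12.0, Q1 ≈ 10.3; IQR ≈ 1.7.

≈ 1.7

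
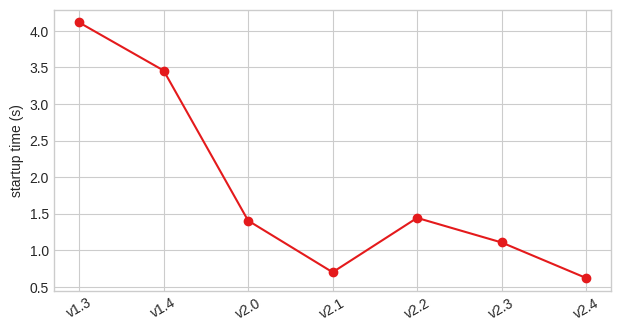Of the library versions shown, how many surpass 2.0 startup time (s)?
Above 2.0: v1.3, v1.4.

2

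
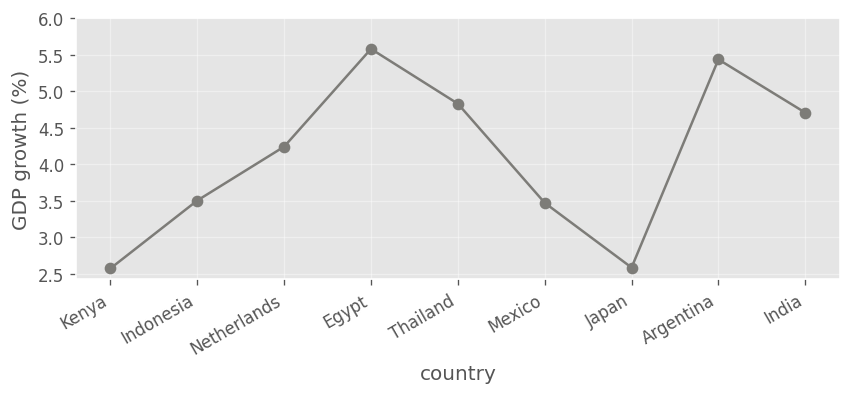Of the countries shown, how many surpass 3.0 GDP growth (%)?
7

Above 3.0: Indonesia, Netherlands, Egypt, Thailand, Mexico, Argentina, India.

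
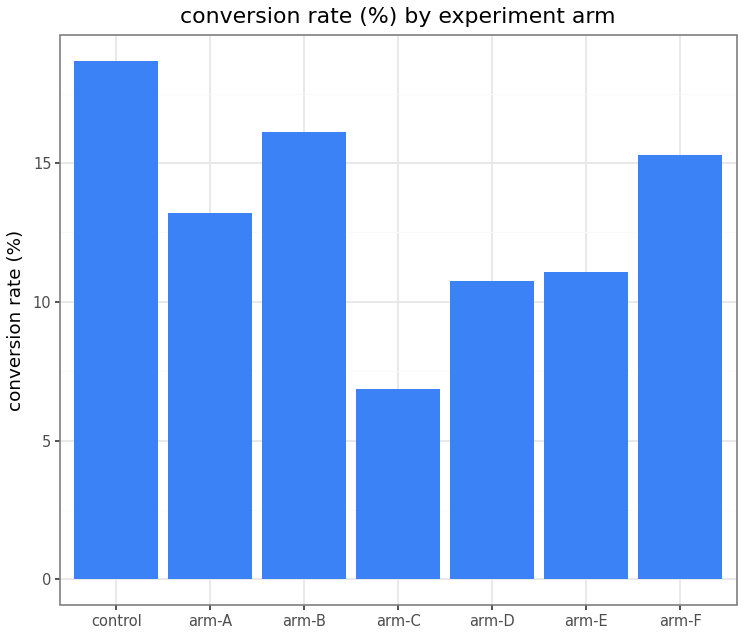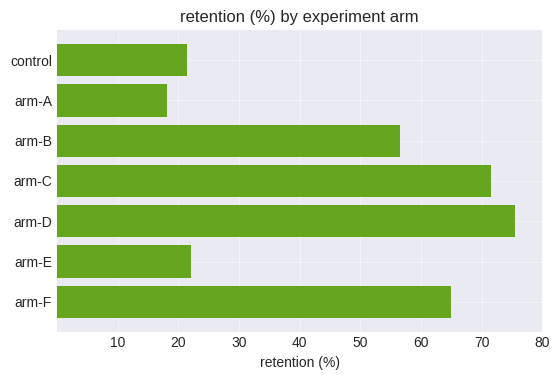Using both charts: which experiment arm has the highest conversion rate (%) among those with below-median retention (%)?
Chart 2 median retention (%) ≈ 60; below-median experiment arms: control, arm-A, arm-E. Among those, control has the highest conversion rate (%) (≈ 18).

control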